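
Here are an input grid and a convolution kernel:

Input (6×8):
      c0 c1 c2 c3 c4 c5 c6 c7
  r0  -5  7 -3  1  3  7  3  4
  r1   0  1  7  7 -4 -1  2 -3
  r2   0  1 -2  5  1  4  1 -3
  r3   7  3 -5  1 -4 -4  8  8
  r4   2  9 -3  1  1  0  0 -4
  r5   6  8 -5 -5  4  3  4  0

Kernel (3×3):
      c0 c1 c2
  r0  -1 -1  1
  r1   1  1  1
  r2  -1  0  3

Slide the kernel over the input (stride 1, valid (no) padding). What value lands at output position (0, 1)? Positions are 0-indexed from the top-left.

26

The receptive field on the input at this output position is [7 -3 1 / 1 7 7 / 1 -2 5]. Elementwise product with the kernel and sum: 7·-1 + -3·-1 + 1·1 + 1·1 + 7·1 + 7·1 + 1·-1 + 5·3.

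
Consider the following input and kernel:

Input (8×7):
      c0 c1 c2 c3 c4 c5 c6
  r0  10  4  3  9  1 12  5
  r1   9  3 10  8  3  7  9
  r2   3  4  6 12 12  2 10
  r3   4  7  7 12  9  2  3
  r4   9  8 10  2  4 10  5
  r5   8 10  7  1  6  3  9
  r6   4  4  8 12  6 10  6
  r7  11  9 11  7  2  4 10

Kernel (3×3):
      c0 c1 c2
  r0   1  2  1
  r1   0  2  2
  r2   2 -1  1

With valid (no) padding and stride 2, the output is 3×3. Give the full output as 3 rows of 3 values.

55 56 94
65 106 39
81 42 61

Output[0,0]: The receptive field on the input at this output position is [10 4 3 / 9 3 10 / 3 4 6]. Elementwise product with the kernel and sum: 10·1 + 4·2 + 3·1 + 3·2 + 10·2 + 3·2 + 4·-1 + 6·1.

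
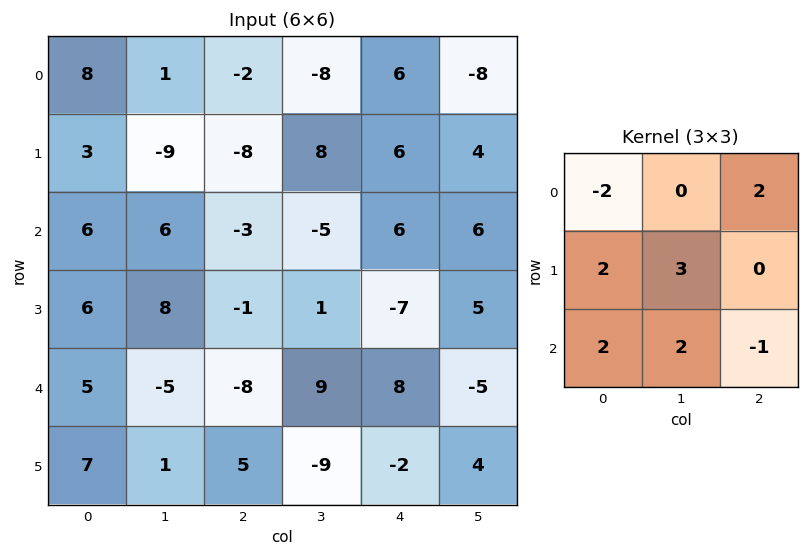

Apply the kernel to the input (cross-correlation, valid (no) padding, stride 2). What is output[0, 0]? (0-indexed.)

The receptive field on the input at this output position is [8 1 -2 / 3 -9 -8 / 6 6 -3]. Elementwise product with the kernel and sum: 8·-2 + -2·2 + 3·2 + -9·3 + 6·2 + 6·2 + -3·-1.

-14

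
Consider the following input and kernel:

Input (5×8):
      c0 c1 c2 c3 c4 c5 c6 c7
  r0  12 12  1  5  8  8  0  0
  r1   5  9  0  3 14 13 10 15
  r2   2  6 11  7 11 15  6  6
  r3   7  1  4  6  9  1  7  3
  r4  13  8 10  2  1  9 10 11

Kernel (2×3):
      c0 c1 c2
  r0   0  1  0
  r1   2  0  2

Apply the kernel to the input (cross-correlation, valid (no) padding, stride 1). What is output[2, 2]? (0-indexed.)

The receptive field on the input at this output position is [11 7 11 / 4 6 9]. Elementwise product with the kernel and sum: 7·1 + 4·2 + 9·2.

33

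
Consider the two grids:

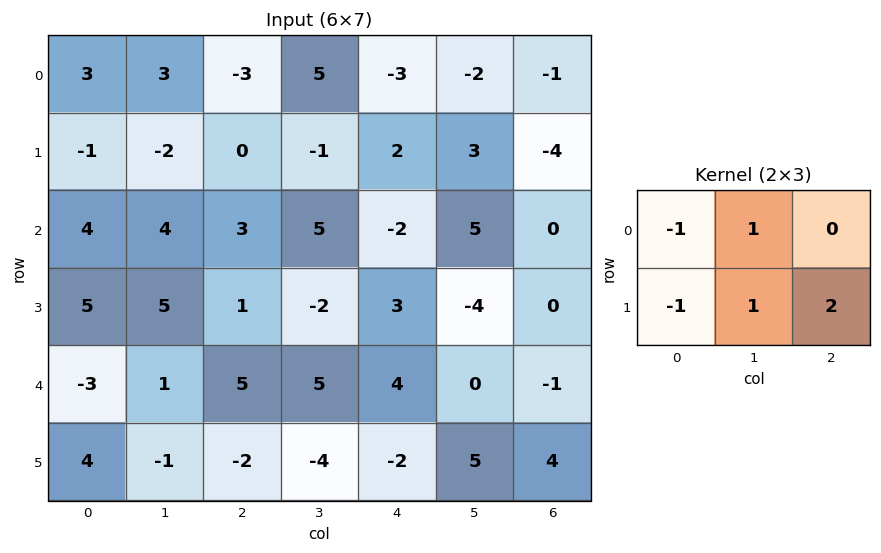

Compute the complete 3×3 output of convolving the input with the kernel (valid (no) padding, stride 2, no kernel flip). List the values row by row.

-1 11 -6
2 5 0
-5 -6 11

Output[0,0]: The receptive field on the input at this output position is [3 3 -3 / -1 -2 0]. Elementwise product with the kernel and sum: 3·-1 + 3·1 + -1·-1 + -2·1 + 0·2.
Output[0,1]: The receptive field on the input at this output position is [-3 5 -3 / 0 -1 2]. Elementwise product with the kernel and sum: -3·-1 + 5·1 + 0·-1 + -1·1 + 2·2.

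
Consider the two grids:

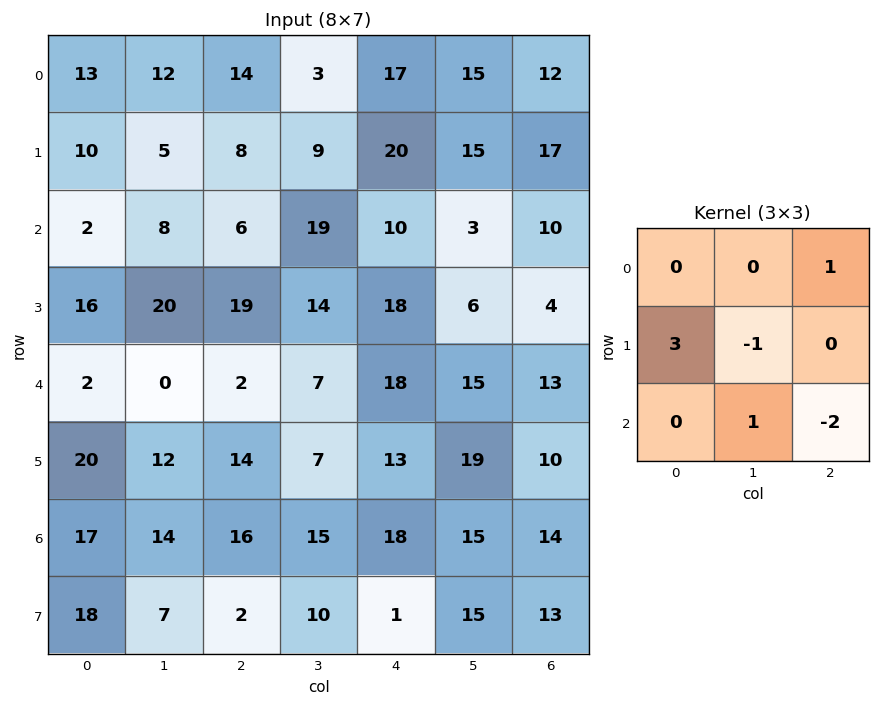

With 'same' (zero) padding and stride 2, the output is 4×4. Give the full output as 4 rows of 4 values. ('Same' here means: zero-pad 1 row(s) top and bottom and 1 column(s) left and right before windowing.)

Output[0,0]: The receptive field on the zero-padded input at this output position is [0 0 0 / 0 13 12 / 0 10 5]. Elementwise product with the kernel and sum: 0·1 + 0·3 + 13·-1 + 10·1 + 5·-2.

-13 12 -18 50
-21 18 68 3
14 12 -16 42
-1 15 17 44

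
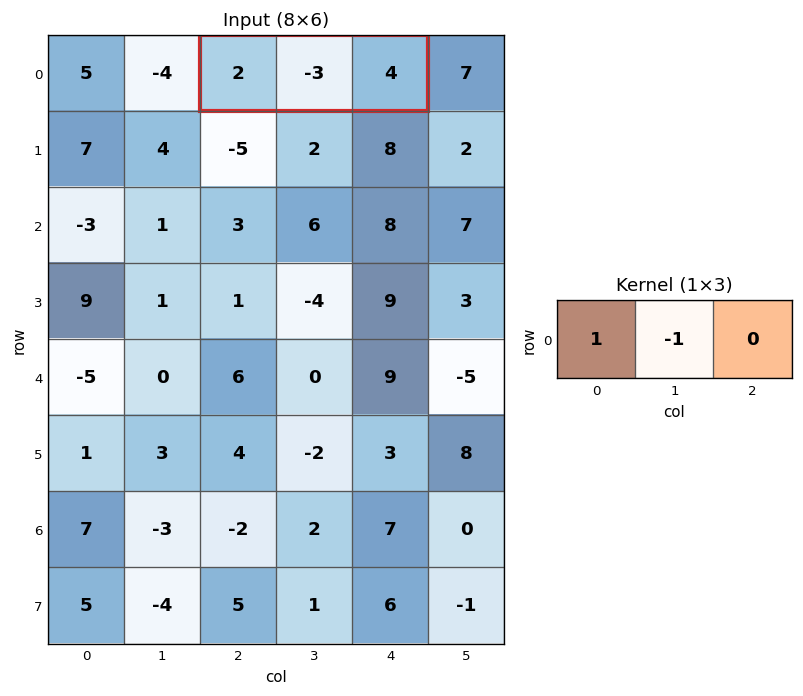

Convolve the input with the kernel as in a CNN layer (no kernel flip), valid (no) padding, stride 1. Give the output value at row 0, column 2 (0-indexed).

The receptive field on the input at this output position is [2 -3 4]. Elementwise product with the kernel and sum: 2·1 + -3·-1.

5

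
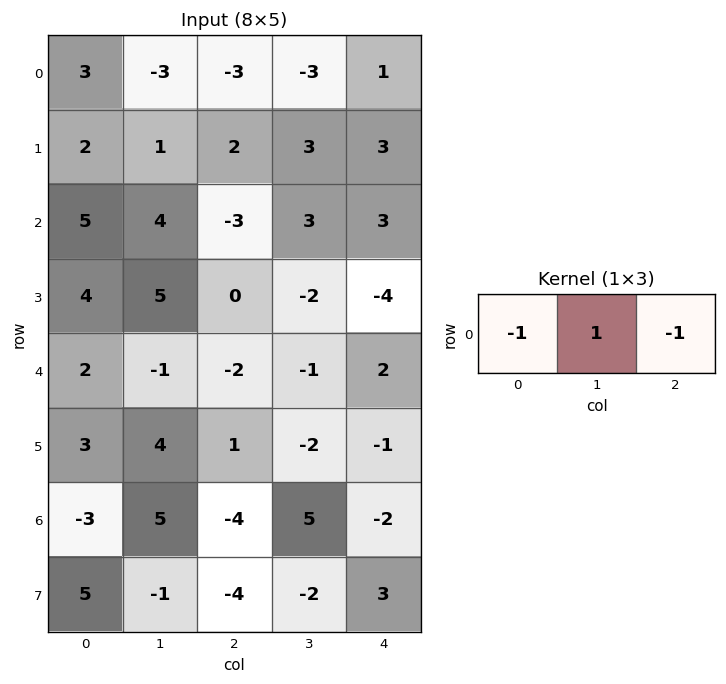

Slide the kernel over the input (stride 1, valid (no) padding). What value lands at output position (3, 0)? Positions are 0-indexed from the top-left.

1

The receptive field on the input at this output position is [4 5 0]. Elementwise product with the kernel and sum: 4·-1 + 5·1 + 0·-1.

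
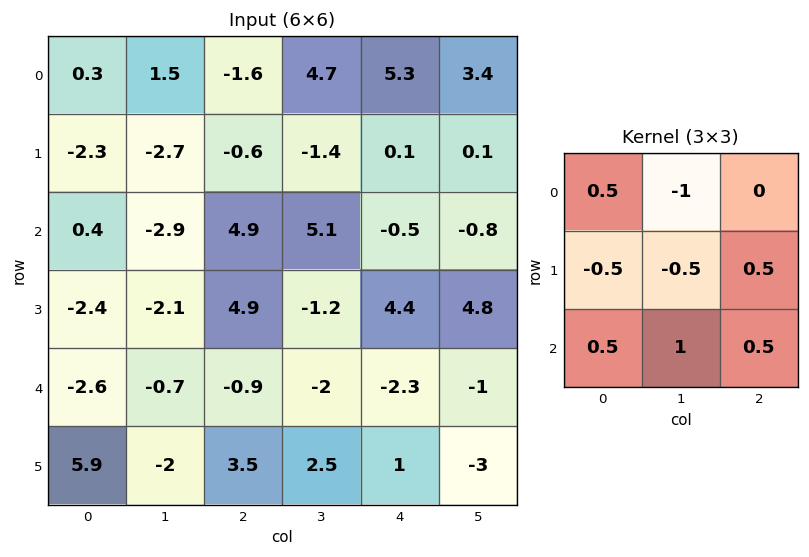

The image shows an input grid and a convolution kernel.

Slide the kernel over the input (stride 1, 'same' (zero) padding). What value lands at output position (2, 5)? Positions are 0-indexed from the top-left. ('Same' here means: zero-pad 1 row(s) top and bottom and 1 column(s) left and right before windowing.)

The receptive field on the zero-padded input at this output position is [0.1 0.1 0 / -0.5 -0.8 0 / 4.4 4.8 0]. Elementwise product with the kernel and sum: 0.1·0.5 + 0.1·-1 + -0.5·-0.5 + -0.8·-0.5 + 0·0.5 + 4.4·0.5 + 4.8·1 + 0·0.5.

7.6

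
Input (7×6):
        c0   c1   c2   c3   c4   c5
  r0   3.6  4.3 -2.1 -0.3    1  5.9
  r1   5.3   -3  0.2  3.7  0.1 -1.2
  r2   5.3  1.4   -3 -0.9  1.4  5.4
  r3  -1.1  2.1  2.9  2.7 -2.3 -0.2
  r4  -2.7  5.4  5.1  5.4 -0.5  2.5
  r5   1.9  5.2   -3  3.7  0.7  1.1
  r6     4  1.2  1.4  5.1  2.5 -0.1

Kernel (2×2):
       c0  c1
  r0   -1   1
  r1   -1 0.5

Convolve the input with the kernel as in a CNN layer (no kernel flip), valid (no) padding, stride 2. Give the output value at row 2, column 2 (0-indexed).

The receptive field on the input at this output position is [-0.5 2.5 / 0.7 1.1]. Elementwise product with the kernel and sum: -0.5·-1 + 2.5·1 + 0.7·-1 + 1.1·0.5.

2.85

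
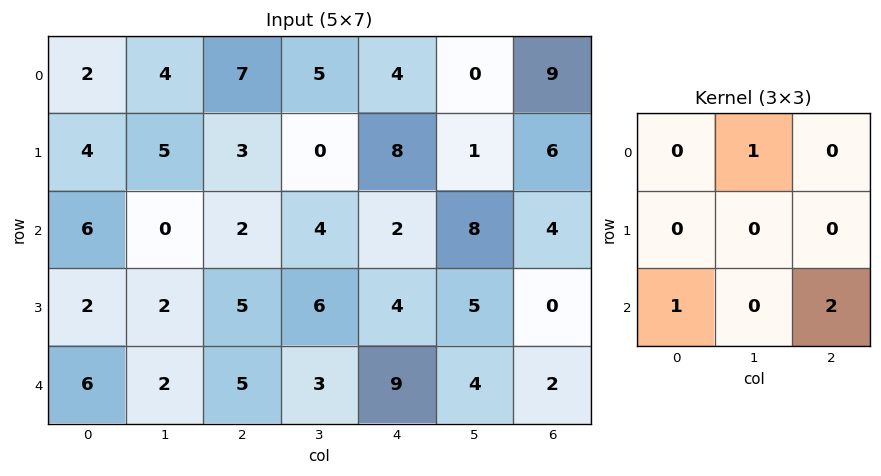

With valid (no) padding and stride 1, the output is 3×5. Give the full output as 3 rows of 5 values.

Output[0,0]: The receptive field on the input at this output position is [2 4 7 / 4 5 3 / 6 0 2]. Elementwise product with the kernel and sum: 4·1 + 6·1 + 2·2.

14 15 11 24 10
17 17 13 24 5
16 10 27 13 21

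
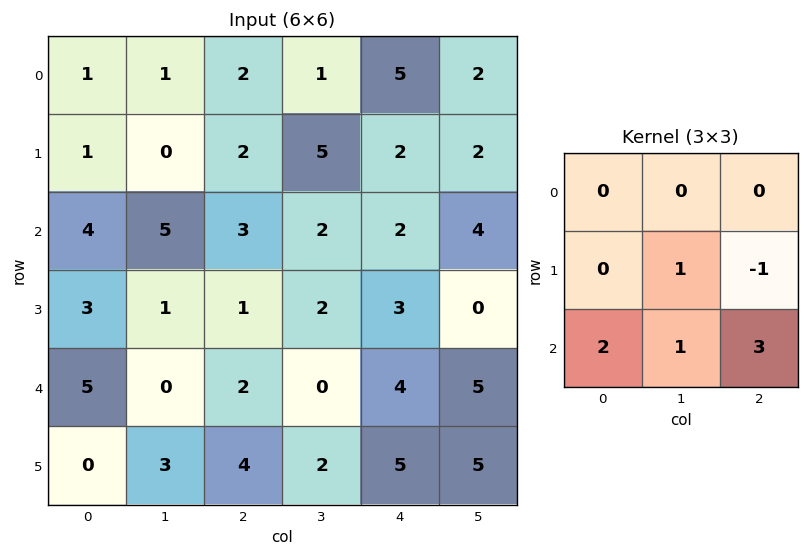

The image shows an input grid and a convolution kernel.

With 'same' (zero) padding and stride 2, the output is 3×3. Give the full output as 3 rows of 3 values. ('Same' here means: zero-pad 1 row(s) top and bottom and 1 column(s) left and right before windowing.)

Output[0,0]: The receptive field on the zero-padded input at this output position is [0 0 0 / 0 1 1 / 0 1 0]. Elementwise product with the kernel and sum: 1·1 + 1·-1 + 0·2 + 1·1 + 0·3.

1 18 21
5 10 5
14 18 23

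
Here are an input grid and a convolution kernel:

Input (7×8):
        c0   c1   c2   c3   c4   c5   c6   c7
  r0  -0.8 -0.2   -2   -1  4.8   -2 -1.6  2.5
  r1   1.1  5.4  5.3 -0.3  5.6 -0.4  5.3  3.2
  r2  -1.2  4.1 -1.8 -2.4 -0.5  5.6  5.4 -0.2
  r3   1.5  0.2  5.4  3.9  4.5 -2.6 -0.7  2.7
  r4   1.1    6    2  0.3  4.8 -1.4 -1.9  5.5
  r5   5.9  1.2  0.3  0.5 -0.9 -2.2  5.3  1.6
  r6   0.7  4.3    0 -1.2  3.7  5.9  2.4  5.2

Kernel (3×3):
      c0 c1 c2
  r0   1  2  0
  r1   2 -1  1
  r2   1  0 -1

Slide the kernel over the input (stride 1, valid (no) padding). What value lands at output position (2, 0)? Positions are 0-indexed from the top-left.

The receptive field on the input at this output position is [-1.2 4.1 -1.8 / 1.5 0.2 5.4 / 1.1 6 2]. Elementwise product with the kernel and sum: -1.2·1 + 4.1·2 + 1.5·2 + 0.2·-1 + 5.4·1 + 1.1·1 + 2·-1.

14.3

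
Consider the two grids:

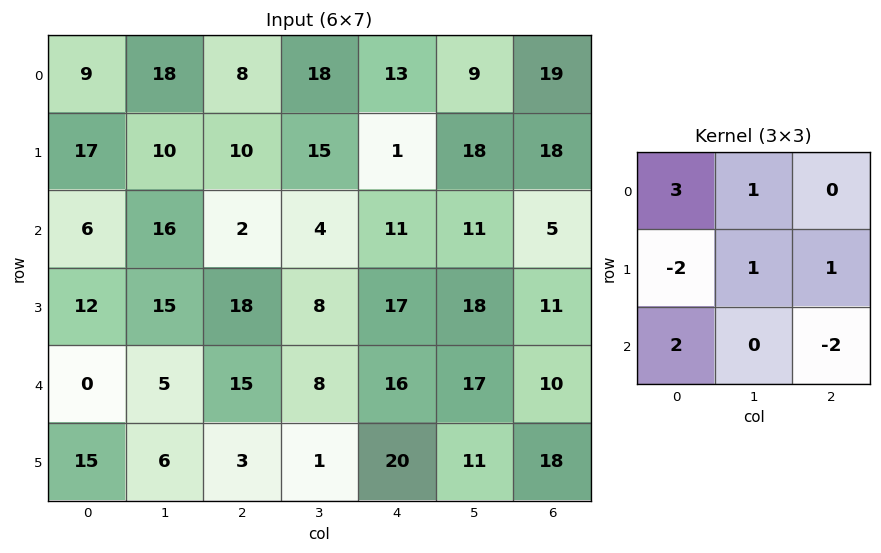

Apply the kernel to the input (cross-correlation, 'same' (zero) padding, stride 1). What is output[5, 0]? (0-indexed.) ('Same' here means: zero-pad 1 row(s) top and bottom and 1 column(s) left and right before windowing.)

21

The receptive field on the zero-padded input at this output position is [0 0 5 / 0 15 6 / 0 0 0]. Elementwise product with the kernel and sum: 0·3 + 0·1 + 0·-2 + 15·1 + 6·1 + 0·2 + 0·-2.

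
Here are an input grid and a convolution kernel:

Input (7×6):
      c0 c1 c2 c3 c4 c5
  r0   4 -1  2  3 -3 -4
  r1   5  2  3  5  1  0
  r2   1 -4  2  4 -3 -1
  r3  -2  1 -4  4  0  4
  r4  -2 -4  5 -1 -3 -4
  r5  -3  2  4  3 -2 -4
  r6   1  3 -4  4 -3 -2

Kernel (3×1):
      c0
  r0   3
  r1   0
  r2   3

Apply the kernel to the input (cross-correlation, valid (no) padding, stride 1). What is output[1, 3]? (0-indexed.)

The receptive field on the input at this output position is [5 / 4 / 4]. Elementwise product with the kernel and sum: 5·3 + 4·3.

27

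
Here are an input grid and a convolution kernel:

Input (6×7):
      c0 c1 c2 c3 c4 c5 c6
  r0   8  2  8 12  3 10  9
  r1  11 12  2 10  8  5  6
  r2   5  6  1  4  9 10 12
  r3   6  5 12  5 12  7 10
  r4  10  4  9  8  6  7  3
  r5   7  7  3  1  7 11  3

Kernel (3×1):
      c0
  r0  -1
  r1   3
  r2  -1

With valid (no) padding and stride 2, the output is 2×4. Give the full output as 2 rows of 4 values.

20 -3 12 -3
3 26 21 15

Output[0,0]: The receptive field on the input at this output position is [8 / 11 / 5]. Elementwise product with the kernel and sum: 8·-1 + 11·3 + 5·-1.
Output[0,1]: The receptive field on the input at this output position is [8 / 2 / 1]. Elementwise product with the kernel and sum: 8·-1 + 2·3 + 1·-1.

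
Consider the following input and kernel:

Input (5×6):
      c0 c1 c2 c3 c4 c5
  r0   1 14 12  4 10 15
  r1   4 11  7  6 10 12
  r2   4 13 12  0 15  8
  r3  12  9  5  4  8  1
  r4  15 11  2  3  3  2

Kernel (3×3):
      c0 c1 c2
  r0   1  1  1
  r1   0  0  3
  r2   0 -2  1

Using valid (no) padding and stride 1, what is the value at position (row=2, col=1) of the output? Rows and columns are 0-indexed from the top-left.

The receptive field on the input at this output position is [13 12 0 / 9 5 4 / 11 2 3]. Elementwise product with the kernel and sum: 13·1 + 12·1 + 0·1 + 4·3 + 2·-2 + 3·1.

36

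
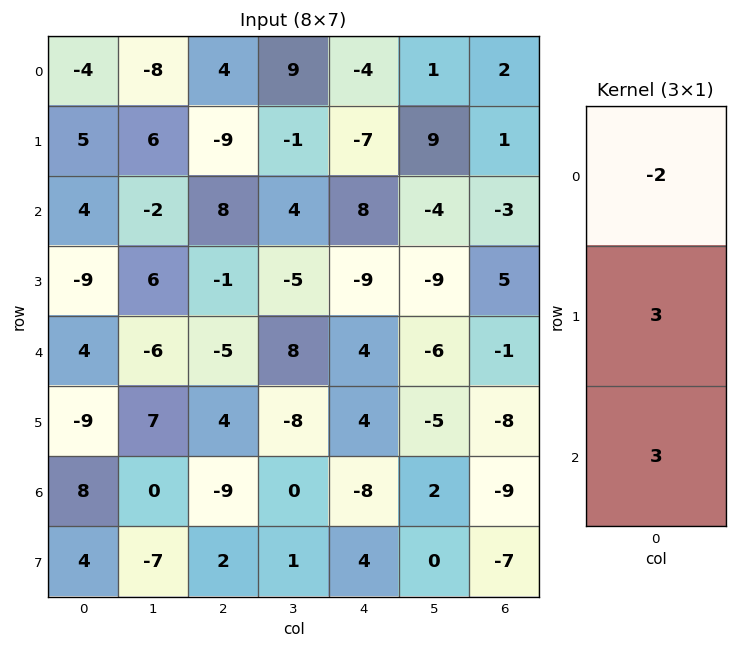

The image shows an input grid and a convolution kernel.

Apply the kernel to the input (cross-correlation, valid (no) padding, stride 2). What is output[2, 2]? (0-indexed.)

The receptive field on the input at this output position is [4 / 4 / -8]. Elementwise product with the kernel and sum: 4·-2 + 4·3 + -8·3.

-20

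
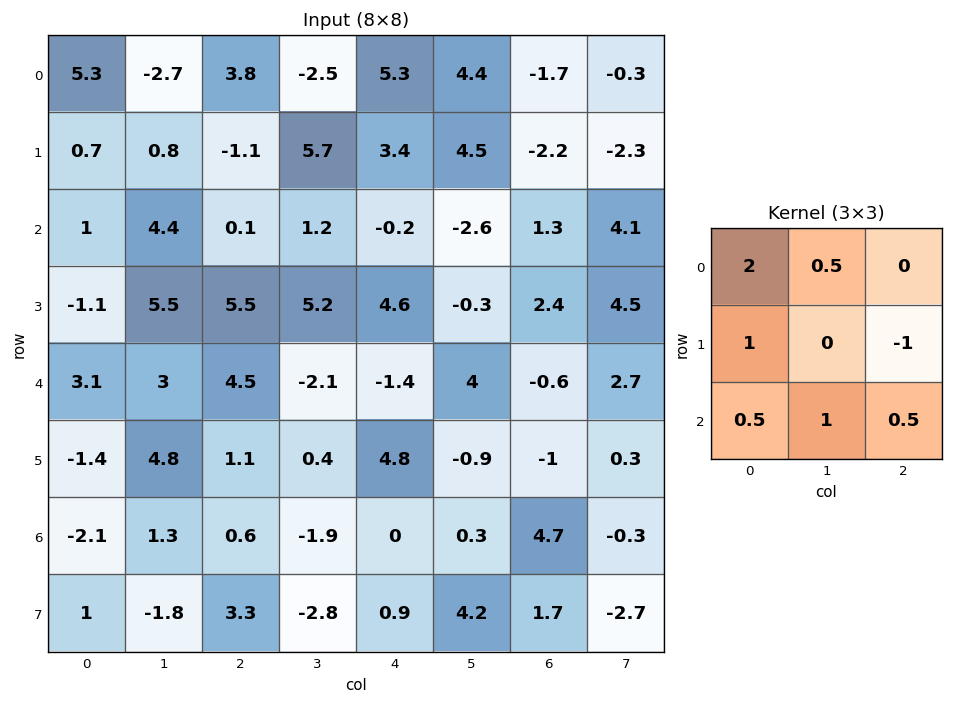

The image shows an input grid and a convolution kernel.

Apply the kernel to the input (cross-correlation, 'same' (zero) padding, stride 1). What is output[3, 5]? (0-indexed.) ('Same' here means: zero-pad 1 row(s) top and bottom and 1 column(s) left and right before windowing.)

The receptive field on the zero-padded input at this output position is [-0.2 -2.6 1.3 / 4.6 -0.3 2.4 / -1.4 4 -0.6]. Elementwise product with the kernel and sum: -0.2·2 + -2.6·0.5 + 4.6·1 + 2.4·-1 + -1.4·0.5 + 4·1 + -0.6·0.5.

3.5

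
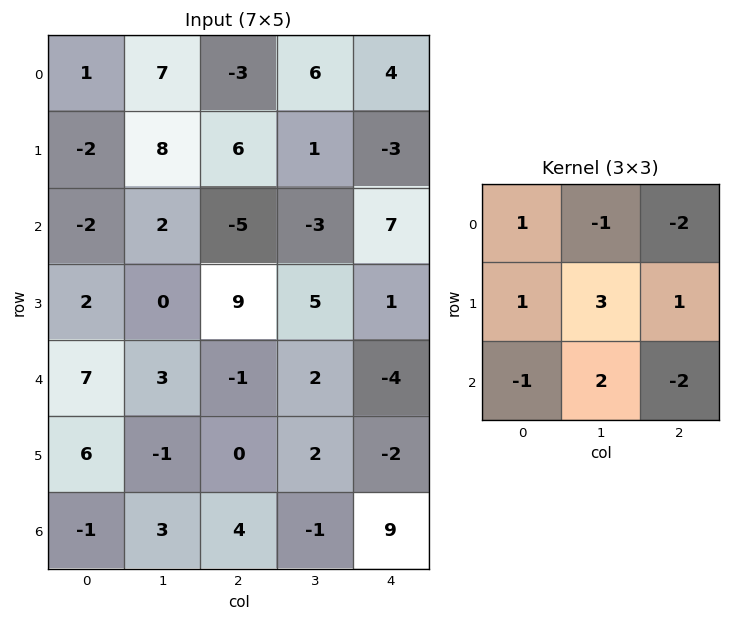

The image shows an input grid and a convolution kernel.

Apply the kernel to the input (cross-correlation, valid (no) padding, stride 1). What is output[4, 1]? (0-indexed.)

The receptive field on the input at this output position is [3 -1 2 / -1 0 2 / 3 4 -1]. Elementwise product with the kernel and sum: 3·1 + -1·-1 + 2·-2 + -1·1 + 0·3 + 2·1 + 3·-1 + 4·2 + -1·-2.

8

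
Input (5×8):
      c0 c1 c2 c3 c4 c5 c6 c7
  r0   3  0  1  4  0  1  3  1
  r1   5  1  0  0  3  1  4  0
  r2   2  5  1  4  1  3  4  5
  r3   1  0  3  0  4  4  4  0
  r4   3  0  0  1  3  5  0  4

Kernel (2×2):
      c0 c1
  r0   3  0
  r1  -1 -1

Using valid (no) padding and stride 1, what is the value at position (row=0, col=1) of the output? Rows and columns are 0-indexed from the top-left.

The receptive field on the input at this output position is [0 1 / 1 0]. Elementwise product with the kernel and sum: 0·3 + 1·-1 + 0·-1.

-1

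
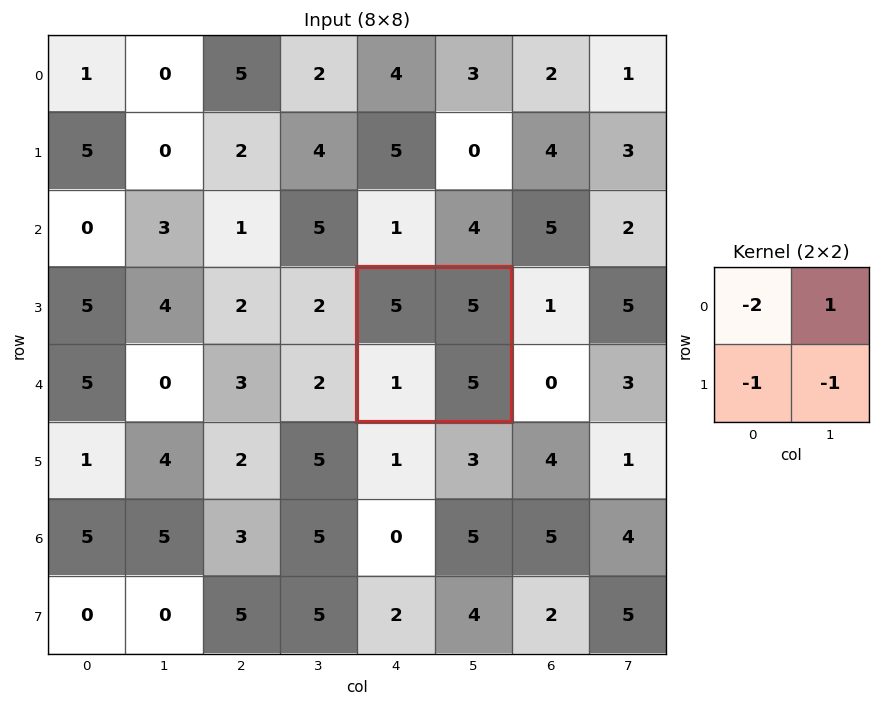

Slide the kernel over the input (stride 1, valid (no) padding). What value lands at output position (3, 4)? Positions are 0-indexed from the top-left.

The receptive field on the input at this output position is [5 5 / 1 5]. Elementwise product with the kernel and sum: 5·-2 + 5·1 + 1·-1 + 5·-1.

-11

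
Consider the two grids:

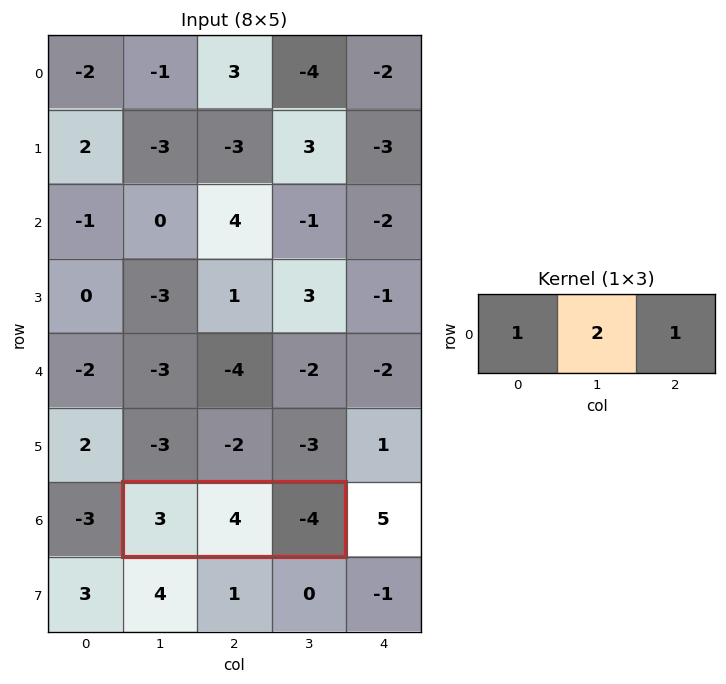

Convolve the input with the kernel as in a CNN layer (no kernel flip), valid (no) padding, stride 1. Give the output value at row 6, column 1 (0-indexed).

The receptive field on the input at this output position is [3 4 -4]. Elementwise product with the kernel and sum: 3·1 + 4·2 + -4·1.

7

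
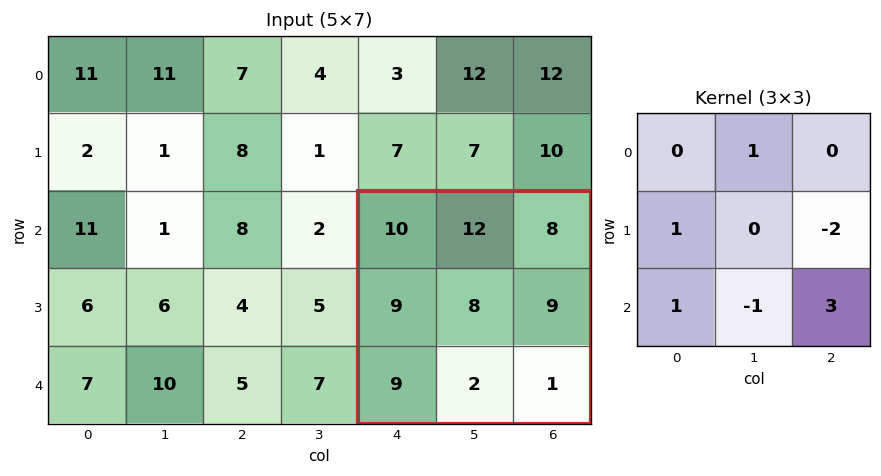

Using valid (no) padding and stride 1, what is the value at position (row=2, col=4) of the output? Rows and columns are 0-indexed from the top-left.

13

The receptive field on the input at this output position is [10 12 8 / 9 8 9 / 9 2 1]. Elementwise product with the kernel and sum: 12·1 + 9·1 + 9·-2 + 9·1 + 2·-1 + 1·3.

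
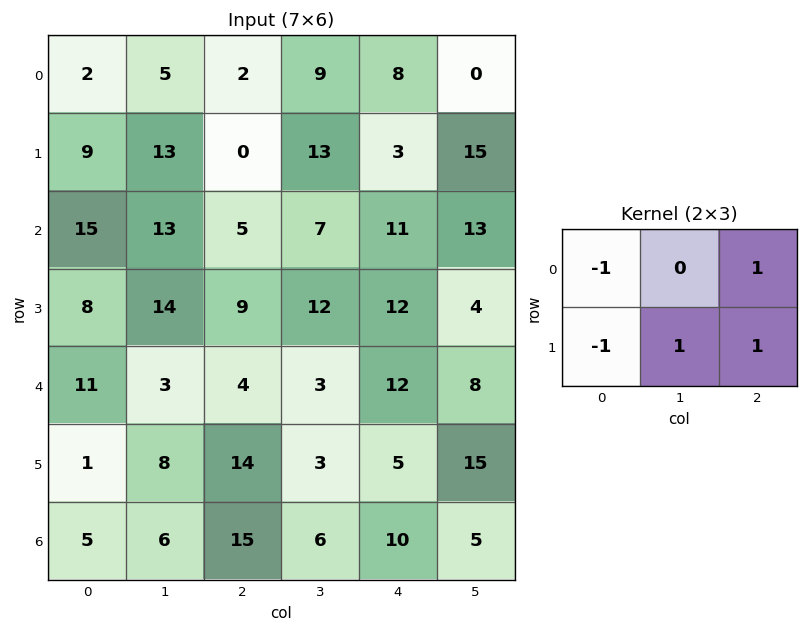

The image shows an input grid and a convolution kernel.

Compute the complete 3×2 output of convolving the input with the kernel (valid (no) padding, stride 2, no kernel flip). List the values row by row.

4 22
5 21
14 2

Output[0,0]: The receptive field on the input at this output position is [2 5 2 / 9 13 0]. Elementwise product with the kernel and sum: 2·-1 + 2·1 + 9·-1 + 13·1 + 0·1.
Output[0,1]: The receptive field on the input at this output position is [2 9 8 / 0 13 3]. Elementwise product with the kernel and sum: 2·-1 + 8·1 + 0·-1 + 13·1 + 3·1.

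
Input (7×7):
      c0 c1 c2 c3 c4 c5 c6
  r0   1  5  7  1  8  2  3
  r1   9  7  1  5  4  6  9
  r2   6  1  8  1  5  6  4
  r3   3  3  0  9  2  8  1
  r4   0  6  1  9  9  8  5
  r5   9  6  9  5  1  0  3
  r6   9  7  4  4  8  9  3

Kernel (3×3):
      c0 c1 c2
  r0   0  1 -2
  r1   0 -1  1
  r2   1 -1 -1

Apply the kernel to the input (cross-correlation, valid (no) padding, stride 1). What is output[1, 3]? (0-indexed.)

-8

The receptive field on the input at this output position is [5 4 6 / 1 5 6 / 9 2 8]. Elementwise product with the kernel and sum: 4·1 + 6·-2 + 5·-1 + 6·1 + 9·1 + 2·-1 + 8·-1.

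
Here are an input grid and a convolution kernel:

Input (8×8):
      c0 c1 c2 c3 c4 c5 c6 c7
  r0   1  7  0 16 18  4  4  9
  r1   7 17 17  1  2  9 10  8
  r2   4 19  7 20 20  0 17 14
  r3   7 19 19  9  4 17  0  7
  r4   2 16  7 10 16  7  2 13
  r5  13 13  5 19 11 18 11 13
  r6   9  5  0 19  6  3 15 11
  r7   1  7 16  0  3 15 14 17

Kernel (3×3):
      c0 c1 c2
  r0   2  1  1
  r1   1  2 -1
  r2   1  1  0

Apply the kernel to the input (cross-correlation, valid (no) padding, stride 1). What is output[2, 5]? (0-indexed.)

50

The receptive field on the input at this output position is [0 17 14 / 17 0 7 / 7 2 13]. Elementwise product with the kernel and sum: 0·2 + 17·1 + 14·1 + 17·1 + 0·2 + 7·-1 + 7·1 + 2·1.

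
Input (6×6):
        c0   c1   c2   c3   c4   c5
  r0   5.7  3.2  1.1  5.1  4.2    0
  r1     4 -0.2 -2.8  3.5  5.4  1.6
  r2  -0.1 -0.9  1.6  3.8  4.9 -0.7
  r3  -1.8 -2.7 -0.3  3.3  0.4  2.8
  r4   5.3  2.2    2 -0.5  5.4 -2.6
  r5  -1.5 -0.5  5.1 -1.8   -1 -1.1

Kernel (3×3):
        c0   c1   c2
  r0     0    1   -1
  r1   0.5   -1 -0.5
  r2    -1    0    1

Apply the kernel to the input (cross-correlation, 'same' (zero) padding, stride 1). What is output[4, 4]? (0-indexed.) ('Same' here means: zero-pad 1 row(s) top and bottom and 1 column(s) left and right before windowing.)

-6.05

The receptive field on the zero-padded input at this output position is [3.3 0.4 2.8 / -0.5 5.4 -2.6 / -1.8 -1 -1.1]. Elementwise product with the kernel and sum: 0.4·1 + 2.8·-1 + -0.5·0.5 + 5.4·-1 + -2.6·-0.5 + -1.8·-1 + -1.1·1.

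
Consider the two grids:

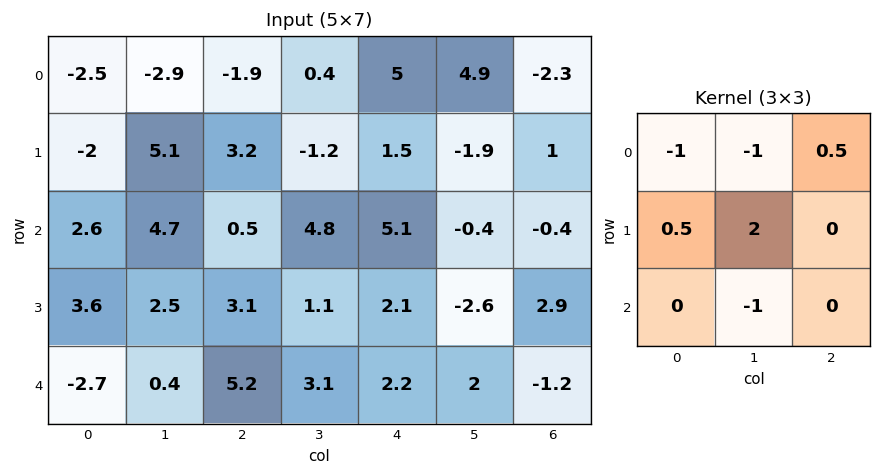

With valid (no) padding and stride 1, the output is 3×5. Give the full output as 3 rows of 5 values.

8.95 13.45 -1.6 -5.65 -13.7
6.7 -8.65 7.5 9.25 5.25
-0.65 -0.55 -2.1 -7.55 -11.05

Output[0,0]: The receptive field on the input at this output position is [-2.5 -2.9 -1.9 / -2 5.1 3.2 / 2.6 4.7 0.5]. Elementwise product with the kernel and sum: -2.5·-1 + -2.9·-1 + -1.9·0.5 + -2·0.5 + 5.1·2 + 4.7·-1.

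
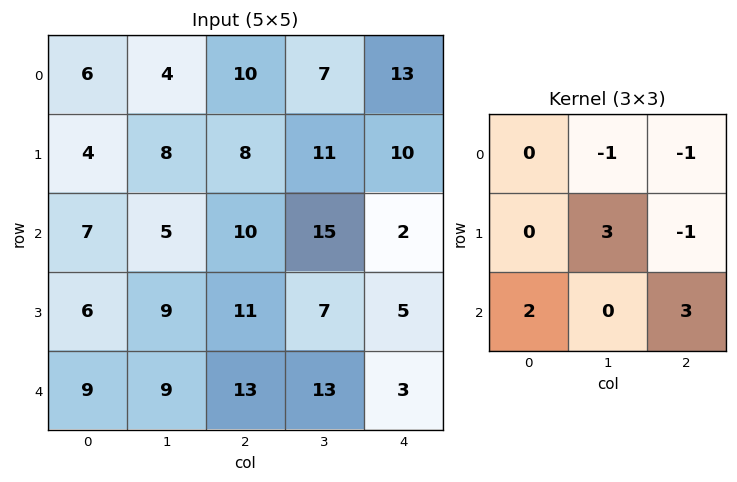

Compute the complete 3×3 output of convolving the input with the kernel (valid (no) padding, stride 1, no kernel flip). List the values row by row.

46 51 29
34 35 59
58 58 34

Output[0,0]: The receptive field on the input at this output position is [6 4 10 / 4 8 8 / 7 5 10]. Elementwise product with the kernel and sum: 4·-1 + 10·-1 + 8·3 + 8·-1 + 7·2 + 10·3.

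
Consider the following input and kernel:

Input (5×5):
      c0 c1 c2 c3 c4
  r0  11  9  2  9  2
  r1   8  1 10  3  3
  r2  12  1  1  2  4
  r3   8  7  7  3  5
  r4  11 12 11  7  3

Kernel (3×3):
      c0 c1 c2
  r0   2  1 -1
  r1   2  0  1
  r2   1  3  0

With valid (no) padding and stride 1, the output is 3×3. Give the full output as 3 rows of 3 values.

70 20 41
61 41 42
94 63 51

Output[0,0]: The receptive field on the input at this output position is [11 9 2 / 8 1 10 / 12 1 1]. Elementwise product with the kernel and sum: 11·2 + 9·1 + 2·-1 + 8·2 + 10·1 + 12·1 + 1·3.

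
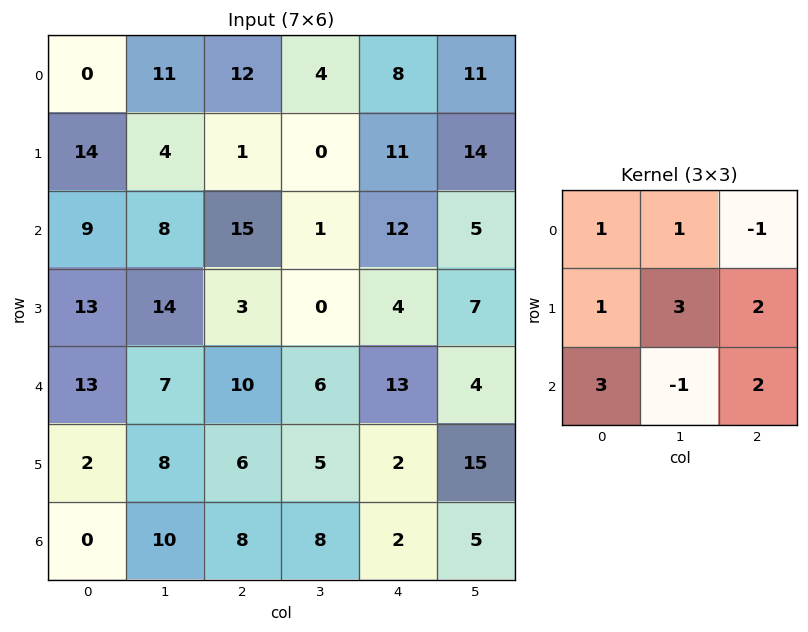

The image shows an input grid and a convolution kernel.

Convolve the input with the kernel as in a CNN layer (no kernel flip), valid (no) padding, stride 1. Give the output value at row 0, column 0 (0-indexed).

76

The receptive field on the input at this output position is [0 11 12 / 14 4 1 / 9 8 15]. Elementwise product with the kernel and sum: 0·1 + 11·1 + 12·-1 + 14·1 + 4·3 + 1·2 + 9·3 + 8·-1 + 15·2.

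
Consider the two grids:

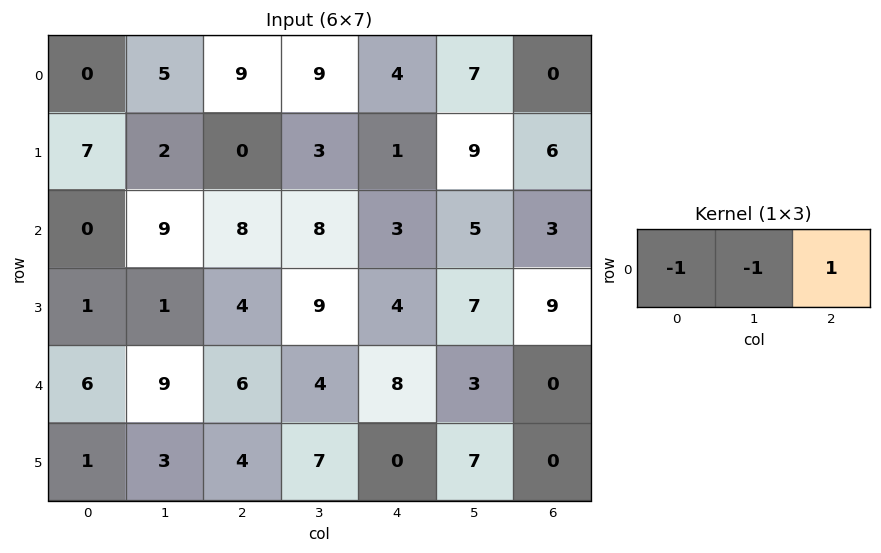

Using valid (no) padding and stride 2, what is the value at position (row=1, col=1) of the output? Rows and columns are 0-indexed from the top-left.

The receptive field on the input at this output position is [8 8 3]. Elementwise product with the kernel and sum: 8·-1 + 8·-1 + 3·1.

-13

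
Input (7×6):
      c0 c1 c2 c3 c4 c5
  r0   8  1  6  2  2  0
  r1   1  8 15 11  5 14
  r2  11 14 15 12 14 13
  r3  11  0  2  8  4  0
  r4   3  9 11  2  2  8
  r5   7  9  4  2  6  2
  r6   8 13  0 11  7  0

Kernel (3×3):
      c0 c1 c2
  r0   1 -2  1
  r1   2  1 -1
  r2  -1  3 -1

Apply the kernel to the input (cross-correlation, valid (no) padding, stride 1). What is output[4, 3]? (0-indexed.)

24

The receptive field on the input at this output position is [2 2 8 / 2 6 2 / 11 7 0]. Elementwise product with the kernel and sum: 2·1 + 2·-2 + 8·1 + 2·2 + 6·1 + 2·-1 + 11·-1 + 7·3 + 0·-1.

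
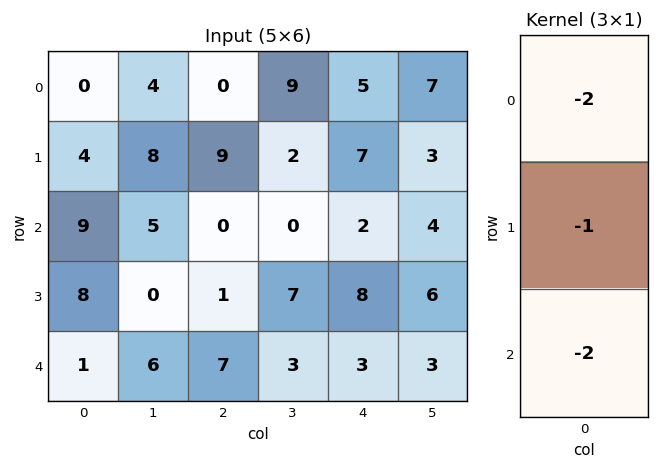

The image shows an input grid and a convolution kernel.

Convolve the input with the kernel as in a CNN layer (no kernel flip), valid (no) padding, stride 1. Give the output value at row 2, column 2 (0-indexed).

The receptive field on the input at this output position is [0 / 1 / 7]. Elementwise product with the kernel and sum: 0·-2 + 1·-1 + 7·-2.

-15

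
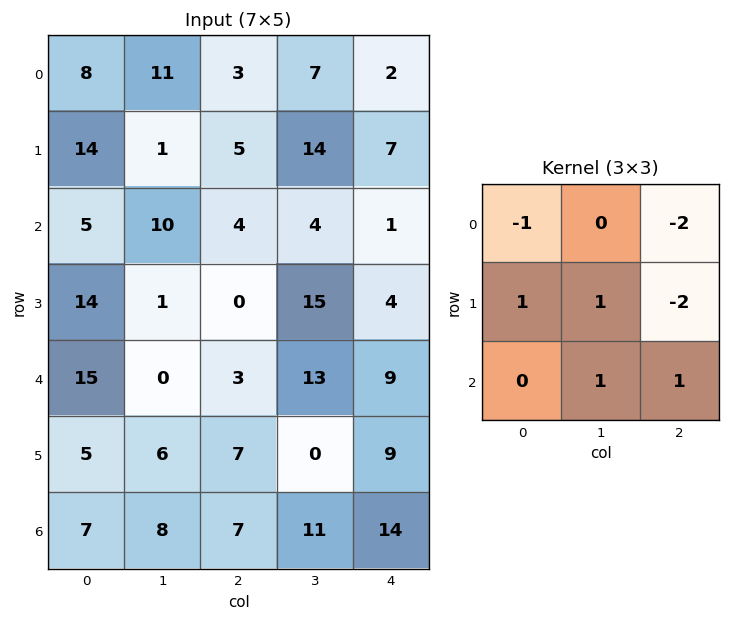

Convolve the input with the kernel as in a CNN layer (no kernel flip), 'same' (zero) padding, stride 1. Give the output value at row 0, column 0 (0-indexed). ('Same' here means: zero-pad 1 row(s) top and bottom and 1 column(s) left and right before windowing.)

1

The receptive field on the zero-padded input at this output position is [0 0 0 / 0 8 11 / 0 14 1]. Elementwise product with the kernel and sum: 0·-1 + 0·-2 + 0·1 + 8·1 + 11·-2 + 14·1 + 1·1.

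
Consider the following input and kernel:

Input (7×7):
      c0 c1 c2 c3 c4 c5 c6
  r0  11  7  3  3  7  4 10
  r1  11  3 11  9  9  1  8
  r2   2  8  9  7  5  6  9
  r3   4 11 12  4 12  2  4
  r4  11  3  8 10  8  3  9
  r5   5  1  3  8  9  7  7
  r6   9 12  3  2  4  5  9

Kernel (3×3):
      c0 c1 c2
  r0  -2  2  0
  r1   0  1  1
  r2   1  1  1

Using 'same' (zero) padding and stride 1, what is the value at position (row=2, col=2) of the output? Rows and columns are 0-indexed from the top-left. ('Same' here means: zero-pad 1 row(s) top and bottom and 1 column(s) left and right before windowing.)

The receptive field on the zero-padded input at this output position is [3 11 9 / 8 9 7 / 11 12 4]. Elementwise product with the kernel and sum: 3·-2 + 11·2 + 9·1 + 7·1 + 11·1 + 12·1 + 4·1.

59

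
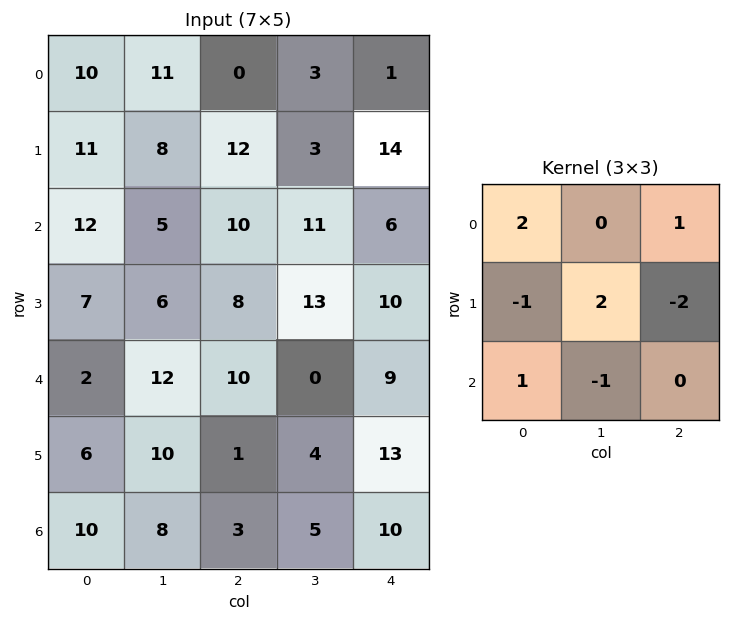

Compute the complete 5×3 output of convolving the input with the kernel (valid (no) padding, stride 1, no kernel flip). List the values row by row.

8 30 -34
13 10 33
13 7 34
20 42 -5
28 13 8

Output[0,0]: The receptive field on the input at this output position is [10 11 0 / 11 8 12 / 12 5 10]. Elementwise product with the kernel and sum: 10·2 + 0·1 + 11·-1 + 8·2 + 12·-2 + 12·1 + 5·-1.
Output[0,1]: The receptive field on the input at this output position is [11 0 3 / 8 12 3 / 5 10 11]. Elementwise product with the kernel and sum: 11·2 + 3·1 + 8·-1 + 12·2 + 3·-2 + 5·1 + 10·-1.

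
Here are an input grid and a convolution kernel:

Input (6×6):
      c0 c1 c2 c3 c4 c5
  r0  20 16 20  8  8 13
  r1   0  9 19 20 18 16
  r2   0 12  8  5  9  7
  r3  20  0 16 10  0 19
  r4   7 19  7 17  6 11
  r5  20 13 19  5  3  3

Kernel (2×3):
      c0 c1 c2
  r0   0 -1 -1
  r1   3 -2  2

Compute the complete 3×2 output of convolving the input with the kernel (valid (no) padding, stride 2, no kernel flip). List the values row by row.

-16 37
72 14
46 30

Output[0,0]: The receptive field on the input at this output position is [20 16 20 / 0 9 19]. Elementwise product with the kernel and sum: 16·-1 + 20·-1 + 0·3 + 9·-2 + 19·2.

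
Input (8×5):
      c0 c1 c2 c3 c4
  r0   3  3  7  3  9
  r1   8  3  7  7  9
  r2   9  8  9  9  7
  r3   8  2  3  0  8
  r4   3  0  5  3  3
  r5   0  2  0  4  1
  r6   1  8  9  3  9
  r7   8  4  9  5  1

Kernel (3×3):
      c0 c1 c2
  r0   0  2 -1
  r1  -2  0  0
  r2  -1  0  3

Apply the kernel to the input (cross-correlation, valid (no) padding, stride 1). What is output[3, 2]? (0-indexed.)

The receptive field on the input at this output position is [3 0 8 / 5 3 3 / 0 4 1]. Elementwise product with the kernel and sum: 0·2 + 8·-1 + 5·-2 + 0·-1 + 1·3.

-15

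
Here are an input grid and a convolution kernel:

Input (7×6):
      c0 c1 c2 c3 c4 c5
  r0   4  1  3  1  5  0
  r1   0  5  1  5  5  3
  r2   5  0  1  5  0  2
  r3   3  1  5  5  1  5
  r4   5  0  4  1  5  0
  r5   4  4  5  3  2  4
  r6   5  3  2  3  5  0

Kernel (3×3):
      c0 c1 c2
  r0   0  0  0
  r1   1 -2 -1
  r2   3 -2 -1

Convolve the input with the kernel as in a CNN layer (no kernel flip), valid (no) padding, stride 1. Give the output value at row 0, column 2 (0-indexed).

-21

The receptive field on the input at this output position is [3 1 5 / 1 5 5 / 1 5 0]. Elementwise product with the kernel and sum: 1·1 + 5·-2 + 5·-1 + 1·3 + 5·-2 + 0·-1.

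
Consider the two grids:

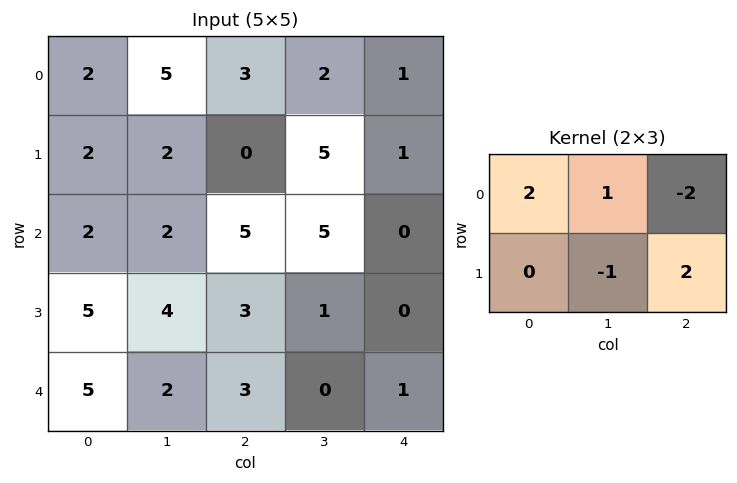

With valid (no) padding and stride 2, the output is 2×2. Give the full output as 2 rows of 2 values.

Output[0,0]: The receptive field on the input at this output position is [2 5 3 / 2 2 0]. Elementwise product with the kernel and sum: 2·2 + 5·1 + 3·-2 + 2·-1 + 0·2.

1 3
-2 14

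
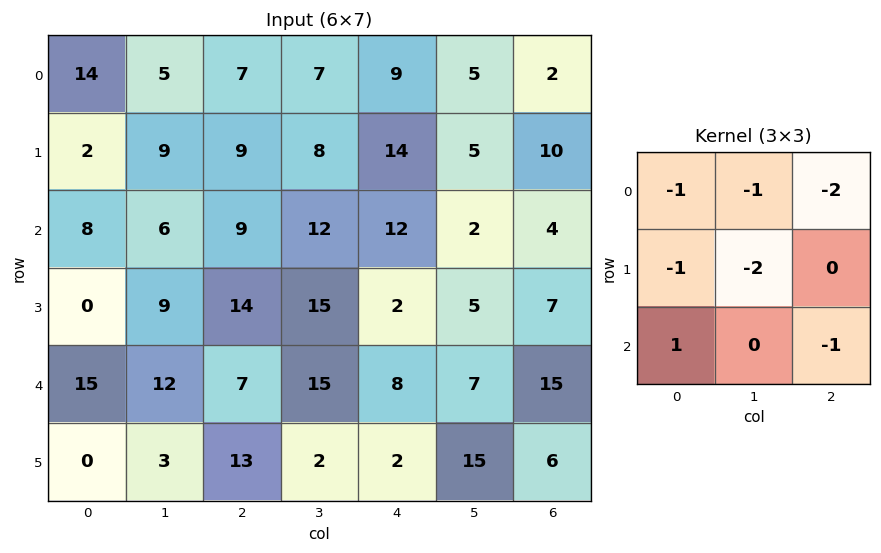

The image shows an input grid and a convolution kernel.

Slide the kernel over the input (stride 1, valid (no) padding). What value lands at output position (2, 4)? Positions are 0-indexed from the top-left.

-41

The receptive field on the input at this output position is [12 2 4 / 2 5 7 / 8 7 15]. Elementwise product with the kernel and sum: 12·-1 + 2·-1 + 4·-2 + 2·-1 + 5·-2 + 8·1 + 15·-1.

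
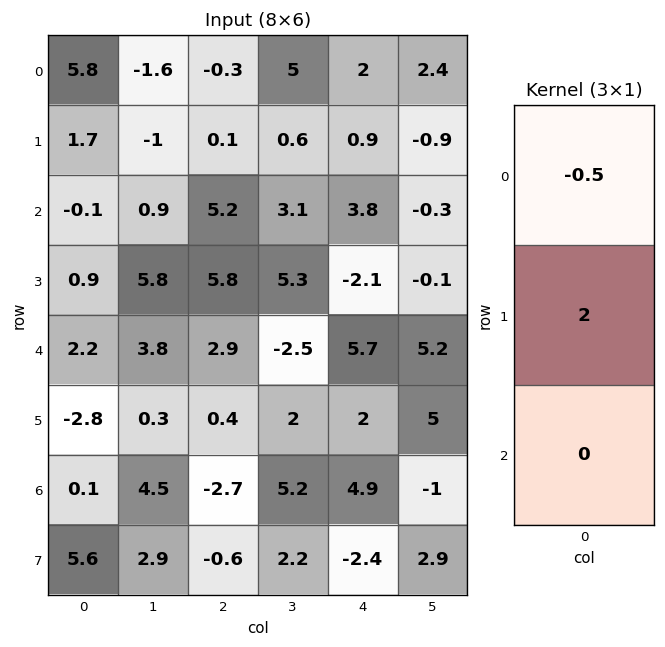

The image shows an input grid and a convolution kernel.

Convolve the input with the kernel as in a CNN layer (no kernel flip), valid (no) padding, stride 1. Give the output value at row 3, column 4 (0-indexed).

The receptive field on the input at this output position is [-2.1 / 5.7 / 2]. Elementwise product with the kernel and sum: -2.1·-0.5 + 5.7·2.

12.45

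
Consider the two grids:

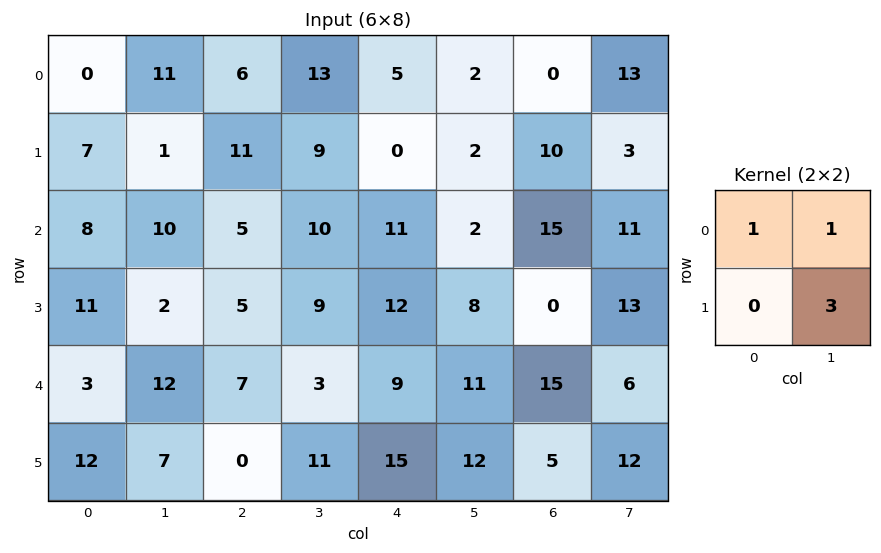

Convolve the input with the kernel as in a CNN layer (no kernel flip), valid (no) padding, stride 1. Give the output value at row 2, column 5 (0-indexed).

The receptive field on the input at this output position is [2 15 / 8 0]. Elementwise product with the kernel and sum: 2·1 + 15·1 + 0·3.

17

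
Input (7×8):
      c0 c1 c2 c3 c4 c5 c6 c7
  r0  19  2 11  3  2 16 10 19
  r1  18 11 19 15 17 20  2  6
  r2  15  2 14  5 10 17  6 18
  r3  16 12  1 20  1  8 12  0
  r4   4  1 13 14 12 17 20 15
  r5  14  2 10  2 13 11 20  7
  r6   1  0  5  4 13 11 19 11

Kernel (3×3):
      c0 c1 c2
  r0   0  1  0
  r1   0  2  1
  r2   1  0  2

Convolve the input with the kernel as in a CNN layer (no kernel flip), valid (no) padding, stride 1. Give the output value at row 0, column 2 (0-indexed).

The receptive field on the input at this output position is [11 3 2 / 19 15 17 / 14 5 10]. Elementwise product with the kernel and sum: 3·1 + 15·2 + 17·1 + 14·1 + 10·2.

84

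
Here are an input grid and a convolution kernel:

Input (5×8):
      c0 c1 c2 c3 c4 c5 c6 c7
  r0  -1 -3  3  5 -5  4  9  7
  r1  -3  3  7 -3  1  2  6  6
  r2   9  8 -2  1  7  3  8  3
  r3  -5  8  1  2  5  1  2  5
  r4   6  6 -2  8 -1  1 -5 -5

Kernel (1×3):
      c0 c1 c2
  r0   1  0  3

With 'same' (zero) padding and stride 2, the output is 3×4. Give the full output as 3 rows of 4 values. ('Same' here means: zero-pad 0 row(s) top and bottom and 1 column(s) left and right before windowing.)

Output[0,0]: The receptive field on the zero-padded input at this output position is [0 -1 -3]. Elementwise product with the kernel and sum: 0·1 + -3·3.
Output[0,1]: The receptive field on the zero-padded input at this output position is [-3 3 5]. Elementwise product with the kernel and sum: -3·1 + 5·3.

-9 12 17 25
24 11 10 12
18 30 11 -14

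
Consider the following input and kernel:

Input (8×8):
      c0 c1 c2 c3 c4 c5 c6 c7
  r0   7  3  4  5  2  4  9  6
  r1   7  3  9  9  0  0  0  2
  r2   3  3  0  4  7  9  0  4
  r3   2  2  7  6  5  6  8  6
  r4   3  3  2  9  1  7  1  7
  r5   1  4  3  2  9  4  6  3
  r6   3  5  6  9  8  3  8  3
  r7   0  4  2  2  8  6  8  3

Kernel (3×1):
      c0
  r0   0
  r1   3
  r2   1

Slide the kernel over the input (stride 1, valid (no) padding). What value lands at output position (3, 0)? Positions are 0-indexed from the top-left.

The receptive field on the input at this output position is [2 / 3 / 1]. Elementwise product with the kernel and sum: 3·3 + 1·1.

10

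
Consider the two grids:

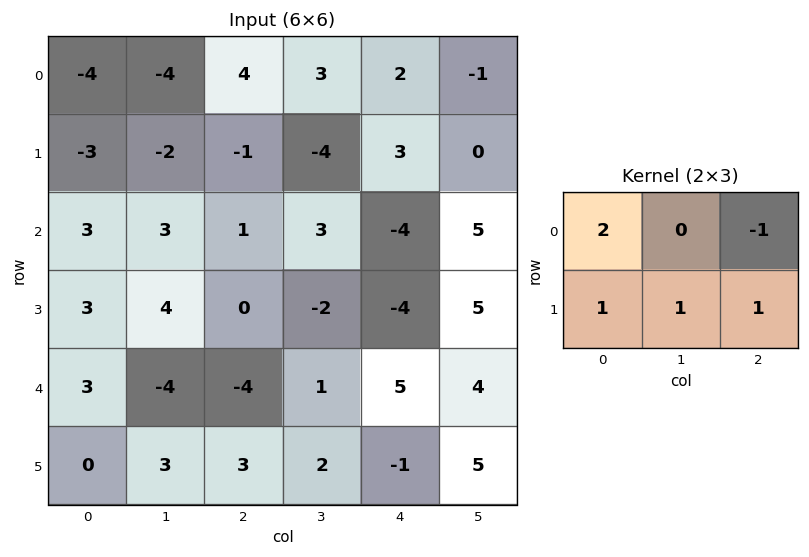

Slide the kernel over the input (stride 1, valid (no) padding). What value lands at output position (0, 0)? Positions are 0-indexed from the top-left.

-18

The receptive field on the input at this output position is [-4 -4 4 / -3 -2 -1]. Elementwise product with the kernel and sum: -4·2 + 4·-1 + -3·1 + -2·1 + -1·1.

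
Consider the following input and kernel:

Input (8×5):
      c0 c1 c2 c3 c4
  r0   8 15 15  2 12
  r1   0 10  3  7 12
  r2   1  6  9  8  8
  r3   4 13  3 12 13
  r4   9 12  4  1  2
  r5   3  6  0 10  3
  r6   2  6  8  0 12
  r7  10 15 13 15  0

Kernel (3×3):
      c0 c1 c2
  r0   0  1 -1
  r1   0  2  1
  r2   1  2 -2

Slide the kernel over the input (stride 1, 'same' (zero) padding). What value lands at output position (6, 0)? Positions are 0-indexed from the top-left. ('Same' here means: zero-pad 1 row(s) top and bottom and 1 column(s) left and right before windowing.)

The receptive field on the zero-padded input at this output position is [0 3 6 / 0 2 6 / 0 10 15]. Elementwise product with the kernel and sum: 3·1 + 6·-1 + 2·2 + 6·1 + 0·1 + 10·2 + 15·-2.

-3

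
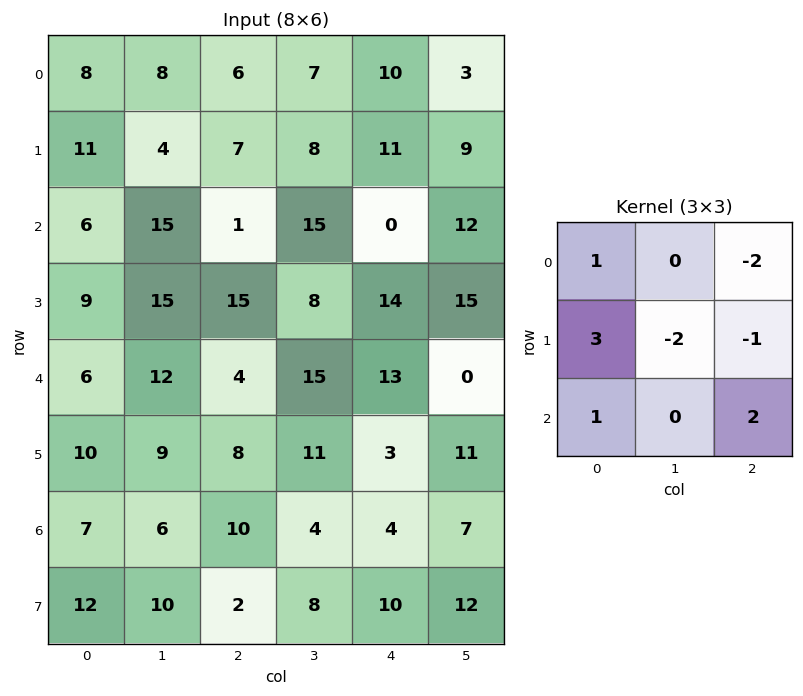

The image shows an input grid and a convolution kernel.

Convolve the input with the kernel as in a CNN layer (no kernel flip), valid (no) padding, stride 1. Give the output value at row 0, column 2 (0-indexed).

-19

The receptive field on the input at this output position is [6 7 10 / 7 8 11 / 1 15 0]. Elementwise product with the kernel and sum: 6·1 + 10·-2 + 7·3 + 8·-2 + 11·-1 + 1·1 + 0·2.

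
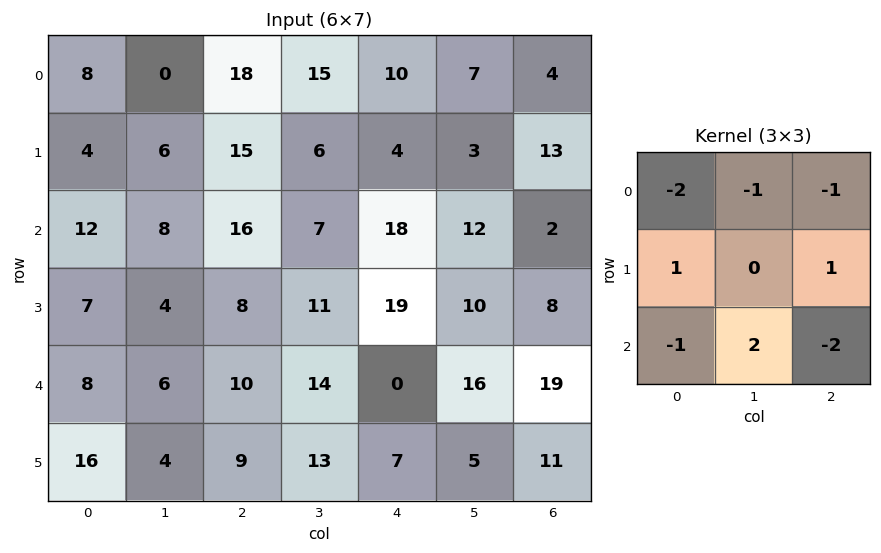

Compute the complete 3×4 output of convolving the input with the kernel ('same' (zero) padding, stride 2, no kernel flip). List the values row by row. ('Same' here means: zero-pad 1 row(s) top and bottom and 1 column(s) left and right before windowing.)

Output[0,0]: The receptive field on the zero-padded input at this output position is [0 0 0 / 0 8 0 / 0 4 6]. Elementwise product with the kernel and sum: 0·-2 + 0·-1 + 0·-1 + 0·1 + 0·1 + 0·-1 + 4·2 + 6·-2.
Output[0,1]: The receptive field on the zero-padded input at this output position is [0 0 0 / 0 18 15 / 6 15 6]. Elementwise product with the kernel and sum: 0·-2 + 0·-1 + 0·-1 + 0·1 + 15·1 + 6·-1 + 15·2 + 6·-2.

-4 27 18 30
4 -28 7 -1
19 -19 -30 5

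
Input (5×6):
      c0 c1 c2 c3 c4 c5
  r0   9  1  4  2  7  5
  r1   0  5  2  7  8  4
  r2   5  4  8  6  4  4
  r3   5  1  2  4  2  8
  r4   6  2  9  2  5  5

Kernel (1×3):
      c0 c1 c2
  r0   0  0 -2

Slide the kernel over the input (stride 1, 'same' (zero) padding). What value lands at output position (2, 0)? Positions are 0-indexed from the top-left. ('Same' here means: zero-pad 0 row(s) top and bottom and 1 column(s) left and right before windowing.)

-8

The receptive field on the zero-padded input at this output position is [0 5 4]. Elementwise product with the kernel and sum: 4·-2.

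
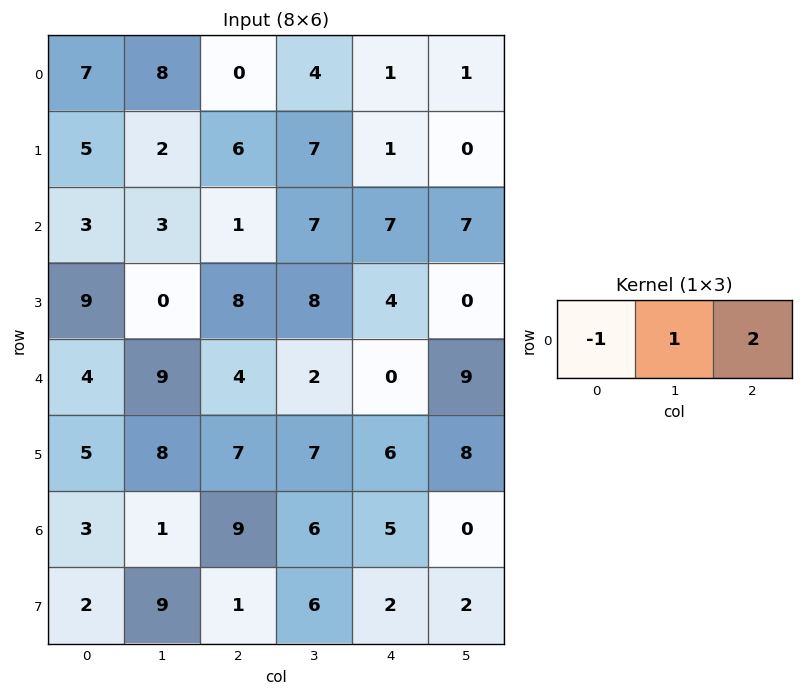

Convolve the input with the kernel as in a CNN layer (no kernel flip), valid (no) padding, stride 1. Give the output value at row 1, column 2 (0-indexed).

3

The receptive field on the input at this output position is [6 7 1]. Elementwise product with the kernel and sum: 6·-1 + 7·1 + 1·2.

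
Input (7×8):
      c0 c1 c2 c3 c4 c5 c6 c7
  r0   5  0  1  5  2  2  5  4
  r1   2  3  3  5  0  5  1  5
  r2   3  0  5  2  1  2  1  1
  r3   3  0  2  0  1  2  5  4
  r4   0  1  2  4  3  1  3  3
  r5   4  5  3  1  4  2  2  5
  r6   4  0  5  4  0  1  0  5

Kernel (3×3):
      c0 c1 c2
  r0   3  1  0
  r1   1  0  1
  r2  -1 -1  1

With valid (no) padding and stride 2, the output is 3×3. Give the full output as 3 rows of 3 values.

Output[0,0]: The receptive field on the input at this output position is [5 0 1 / 2 3 3 / 3 0 5]. Elementwise product with the kernel and sum: 5·3 + 0·1 + 2·1 + 3·1 + 3·-1 + 0·-1 + 5·1.
Output[0,1]: The receptive field on the input at this output position is [1 5 2 / 3 5 0 / 5 2 1]. Elementwise product with the kernel and sum: 1·3 + 5·1 + 3·1 + 0·1 + 5·-1 + 2·-1 + 1·1.

22 5 7
15 17 10
9 8 15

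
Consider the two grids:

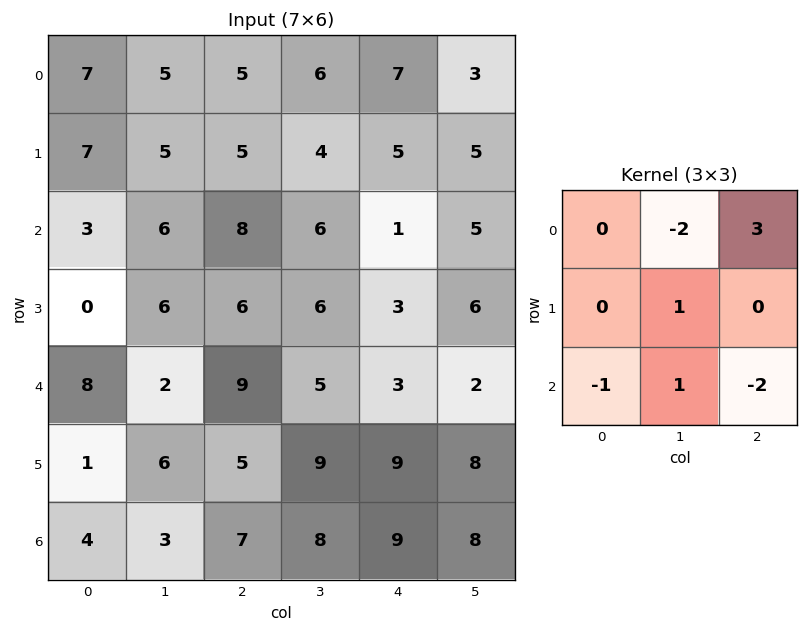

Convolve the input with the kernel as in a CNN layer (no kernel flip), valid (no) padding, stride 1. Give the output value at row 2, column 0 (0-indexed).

The receptive field on the input at this output position is [3 6 8 / 0 6 6 / 8 2 9]. Elementwise product with the kernel and sum: 6·-2 + 8·3 + 6·1 + 8·-1 + 2·1 + 9·-2.

-6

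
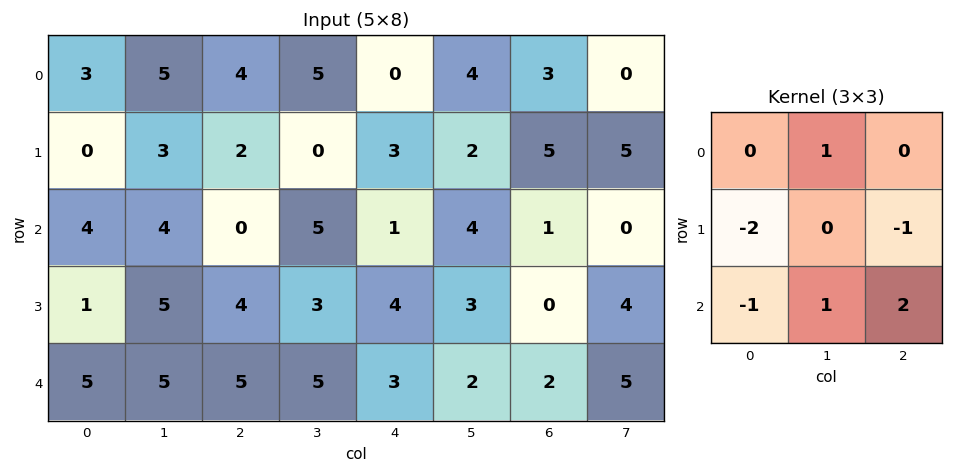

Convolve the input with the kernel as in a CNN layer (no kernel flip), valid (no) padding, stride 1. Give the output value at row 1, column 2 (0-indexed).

The receptive field on the input at this output position is [2 0 3 / 0 5 1 / 4 3 4]. Elementwise product with the kernel and sum: 0·1 + 0·-2 + 1·-1 + 4·-1 + 3·1 + 4·2.

6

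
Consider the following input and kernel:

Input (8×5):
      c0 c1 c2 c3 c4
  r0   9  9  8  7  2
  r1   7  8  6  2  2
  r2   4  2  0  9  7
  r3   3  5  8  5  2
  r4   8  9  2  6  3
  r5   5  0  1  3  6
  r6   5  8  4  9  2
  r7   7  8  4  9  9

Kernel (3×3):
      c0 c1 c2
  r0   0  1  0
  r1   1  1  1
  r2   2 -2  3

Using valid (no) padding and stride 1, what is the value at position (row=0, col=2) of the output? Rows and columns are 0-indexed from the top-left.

The receptive field on the input at this output position is [8 7 2 / 6 2 2 / 0 9 7]. Elementwise product with the kernel and sum: 7·1 + 6·1 + 2·1 + 2·1 + 0·2 + 9·-2 + 7·3.

20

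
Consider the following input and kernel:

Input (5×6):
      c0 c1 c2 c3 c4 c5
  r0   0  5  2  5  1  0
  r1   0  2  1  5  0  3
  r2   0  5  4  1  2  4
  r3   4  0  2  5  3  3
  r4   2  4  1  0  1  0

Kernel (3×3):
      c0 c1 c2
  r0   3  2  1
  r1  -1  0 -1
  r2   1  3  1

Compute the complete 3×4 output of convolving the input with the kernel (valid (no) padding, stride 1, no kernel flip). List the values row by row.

30 35 25 20
7 18 27 30
23 26 13 6

Output[0,0]: The receptive field on the input at this output position is [0 5 2 / 0 2 1 / 0 5 4]. Elementwise product with the kernel and sum: 0·3 + 5·2 + 2·1 + 0·-1 + 1·-1 + 0·1 + 5·3 + 4·1.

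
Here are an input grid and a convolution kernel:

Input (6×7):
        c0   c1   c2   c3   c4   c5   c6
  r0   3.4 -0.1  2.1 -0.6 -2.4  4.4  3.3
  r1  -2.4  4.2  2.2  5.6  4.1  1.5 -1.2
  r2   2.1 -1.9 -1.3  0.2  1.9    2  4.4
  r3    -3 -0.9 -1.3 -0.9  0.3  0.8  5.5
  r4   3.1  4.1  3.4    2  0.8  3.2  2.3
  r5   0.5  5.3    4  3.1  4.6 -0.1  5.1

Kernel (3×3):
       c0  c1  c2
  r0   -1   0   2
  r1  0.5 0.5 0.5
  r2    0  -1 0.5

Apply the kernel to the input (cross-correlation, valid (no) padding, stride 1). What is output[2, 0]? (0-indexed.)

-9.7

The receptive field on the input at this output position is [2.1 -1.9 -1.3 / -3 -0.9 -1.3 / 3.1 4.1 3.4]. Elementwise product with the kernel and sum: 2.1·-1 + -1.3·2 + -3·0.5 + -0.9·0.5 + -1.3·0.5 + 4.1·-1 + 3.4·0.5.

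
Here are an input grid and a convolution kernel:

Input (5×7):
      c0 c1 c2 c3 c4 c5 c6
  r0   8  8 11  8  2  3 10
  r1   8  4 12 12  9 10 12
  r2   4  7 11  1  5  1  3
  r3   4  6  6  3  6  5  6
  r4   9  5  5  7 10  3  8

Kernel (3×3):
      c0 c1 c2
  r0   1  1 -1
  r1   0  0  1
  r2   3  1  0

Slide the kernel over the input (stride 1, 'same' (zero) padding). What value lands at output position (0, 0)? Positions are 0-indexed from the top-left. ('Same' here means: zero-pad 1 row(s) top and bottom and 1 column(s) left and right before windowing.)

16

The receptive field on the zero-padded input at this output position is [0 0 0 / 0 8 8 / 0 8 4]. Elementwise product with the kernel and sum: 0·1 + 0·1 + 0·-1 + 8·1 + 0·3 + 8·1.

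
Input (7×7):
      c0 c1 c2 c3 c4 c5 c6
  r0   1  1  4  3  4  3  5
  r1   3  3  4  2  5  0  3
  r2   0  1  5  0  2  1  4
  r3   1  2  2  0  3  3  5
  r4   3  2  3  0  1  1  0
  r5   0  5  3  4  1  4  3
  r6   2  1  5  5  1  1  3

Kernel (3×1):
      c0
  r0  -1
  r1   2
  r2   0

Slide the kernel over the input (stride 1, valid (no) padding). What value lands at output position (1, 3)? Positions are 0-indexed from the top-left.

The receptive field on the input at this output position is [2 / 0 / 0]. Elementwise product with the kernel and sum: 2·-1 + 0·2.

-2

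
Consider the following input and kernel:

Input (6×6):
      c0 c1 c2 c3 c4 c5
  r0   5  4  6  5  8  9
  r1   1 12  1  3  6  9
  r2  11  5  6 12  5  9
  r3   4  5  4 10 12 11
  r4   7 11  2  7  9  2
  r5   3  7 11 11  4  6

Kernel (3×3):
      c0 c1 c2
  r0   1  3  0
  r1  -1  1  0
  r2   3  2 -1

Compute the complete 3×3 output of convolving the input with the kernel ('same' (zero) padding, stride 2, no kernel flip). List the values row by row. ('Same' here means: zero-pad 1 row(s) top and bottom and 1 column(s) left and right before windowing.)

Output[0,0]: The receptive field on the zero-padded input at this output position is [0 0 0 / 0 5 4 / 0 1 12]. Elementwise product with the kernel and sum: 0·1 + 0·3 + 0·-1 + 5·1 + 0·3 + 1·2 + 12·-1.

-5 37 15
17 29 57
18 40 83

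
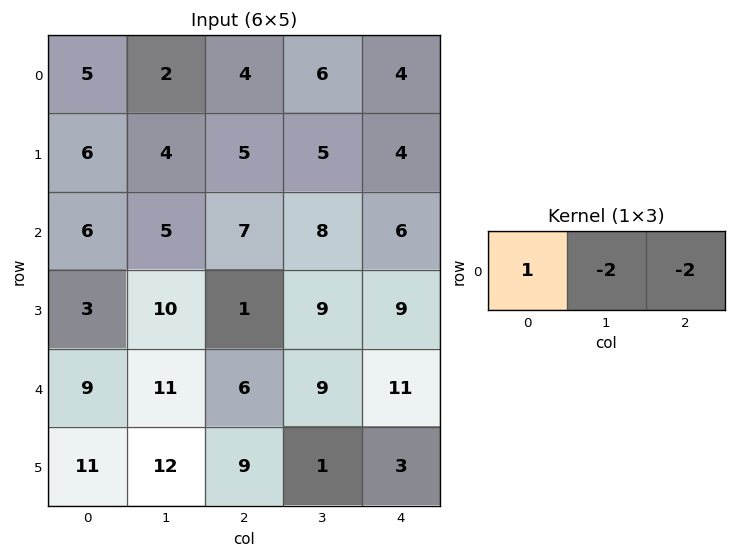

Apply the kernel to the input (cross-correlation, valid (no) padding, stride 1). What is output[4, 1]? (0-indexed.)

-19

The receptive field on the input at this output position is [11 6 9]. Elementwise product with the kernel and sum: 11·1 + 6·-2 + 9·-2.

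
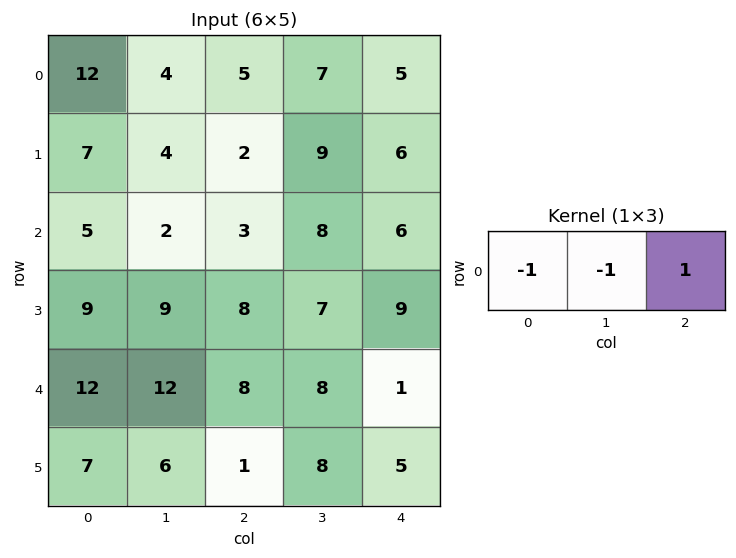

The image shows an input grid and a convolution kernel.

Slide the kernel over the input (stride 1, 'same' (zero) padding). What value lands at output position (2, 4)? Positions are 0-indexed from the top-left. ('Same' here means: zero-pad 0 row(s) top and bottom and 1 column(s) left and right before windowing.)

-14

The receptive field on the zero-padded input at this output position is [8 6 0]. Elementwise product with the kernel and sum: 8·-1 + 6·-1 + 0·1.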